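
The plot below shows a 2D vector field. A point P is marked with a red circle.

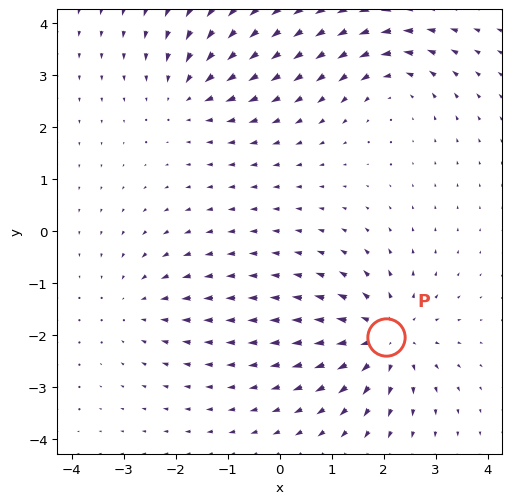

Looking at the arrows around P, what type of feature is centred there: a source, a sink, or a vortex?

At P (2.1, -2.0) the arrows spread outward. Divergence about +5, curl ≈0 — positive divergence with near-zero curl is a source.

source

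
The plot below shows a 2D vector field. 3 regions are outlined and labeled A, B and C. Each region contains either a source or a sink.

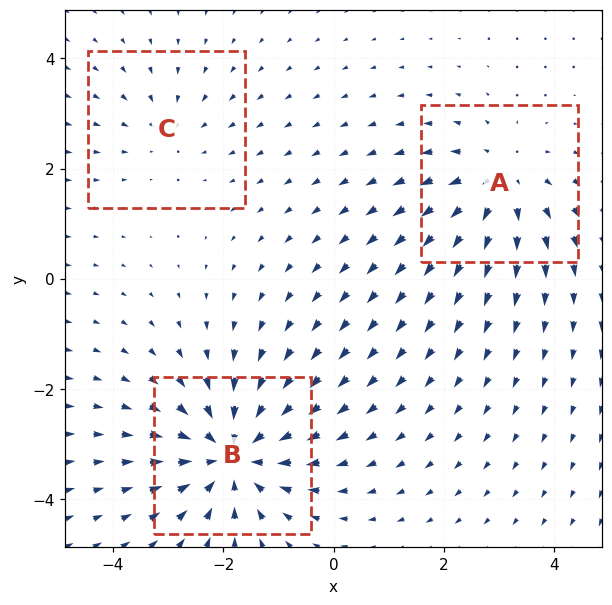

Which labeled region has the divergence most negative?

B

Divergence at each region's feature centre — A: about +3, B: about -5, C: about -2. Region B is most negative.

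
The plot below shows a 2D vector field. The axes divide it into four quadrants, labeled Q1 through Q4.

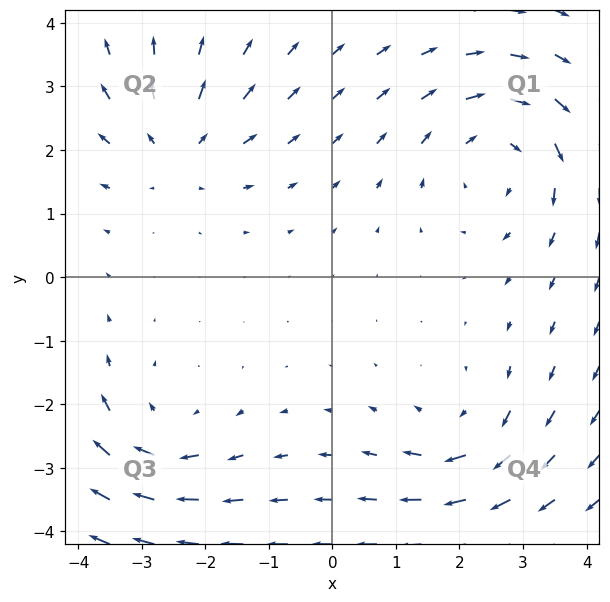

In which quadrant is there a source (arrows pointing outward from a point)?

Q2

The source sits at approximately (-2.4, 2.0), which lies in quadrant Q2. The divergence there is about +4, positive as expected for a source.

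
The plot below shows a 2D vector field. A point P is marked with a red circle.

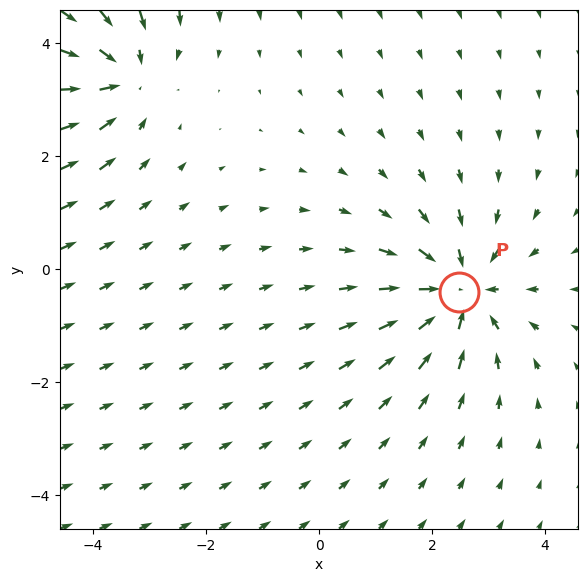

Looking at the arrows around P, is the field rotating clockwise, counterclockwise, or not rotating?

Near P at (2.5, -0.4) the arrows show no circulation. The curl there is ≈0.

not rotating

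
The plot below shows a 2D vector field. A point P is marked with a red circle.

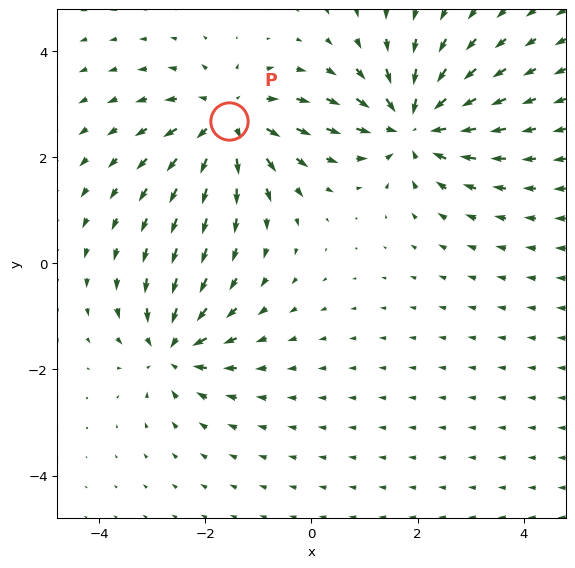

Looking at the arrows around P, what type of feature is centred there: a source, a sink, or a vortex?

At P (-1.6, 2.7) the arrows spread outward. Divergence about +5, curl ≈0 — positive divergence with near-zero curl is a source.

source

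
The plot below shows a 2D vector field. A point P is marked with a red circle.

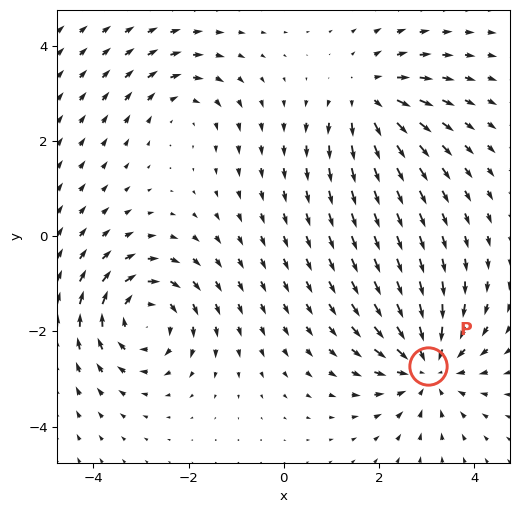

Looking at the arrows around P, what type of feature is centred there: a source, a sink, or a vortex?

sink

At P (3.0, -2.7) the arrows converge inward. Divergence about -5, curl ≈0 — negative divergence with near-zero curl is a sink.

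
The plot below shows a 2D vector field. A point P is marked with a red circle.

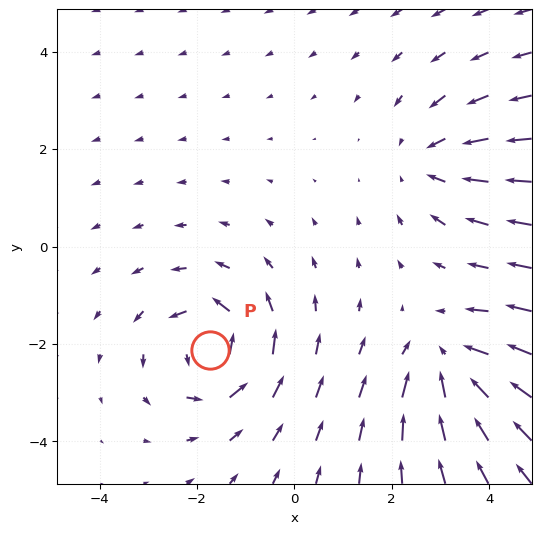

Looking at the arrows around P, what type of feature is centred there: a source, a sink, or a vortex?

vortex

At P (-1.7, -2.1) the arrows circulate counterclockwise. Divergence ≈0, curl about +4 — near-zero divergence with nonzero curl is a vortex.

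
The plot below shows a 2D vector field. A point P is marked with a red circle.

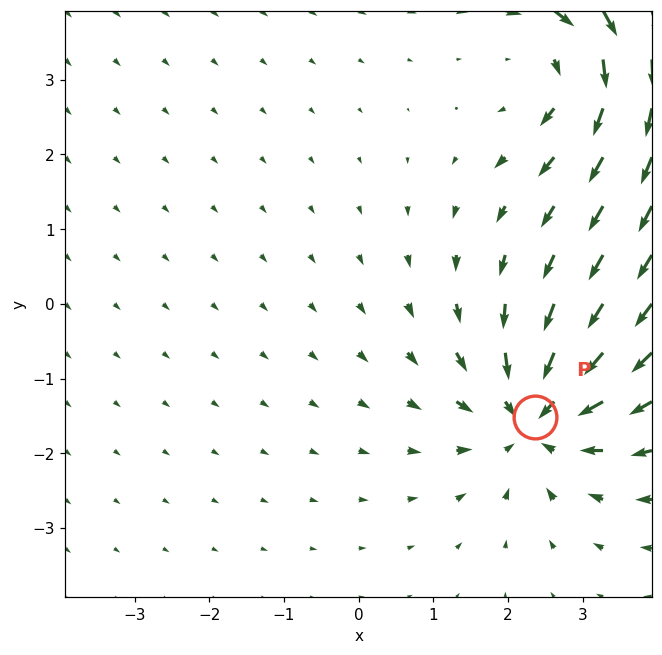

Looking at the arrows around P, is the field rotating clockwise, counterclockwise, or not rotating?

not rotating

Near P at (2.4, -1.5) the arrows show no circulation. The curl there is ≈0.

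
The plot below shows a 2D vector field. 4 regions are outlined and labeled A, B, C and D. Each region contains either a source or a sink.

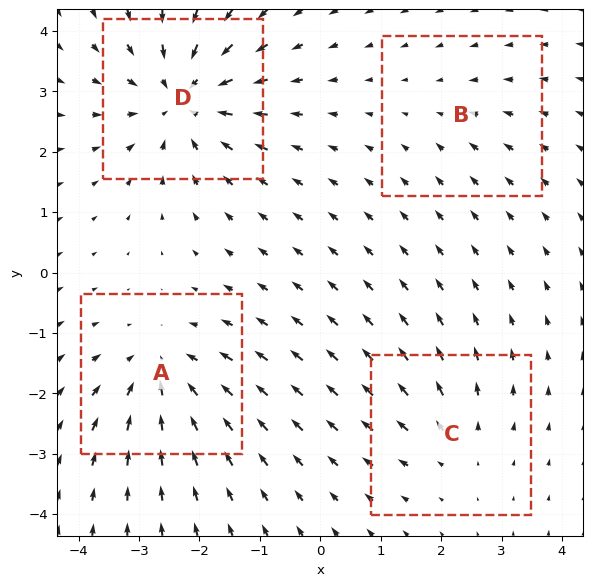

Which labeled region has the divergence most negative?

Divergence at each region's feature centre — A: about -5, B: about -2, C: about +3, D: about -7. Region D is most negative.

D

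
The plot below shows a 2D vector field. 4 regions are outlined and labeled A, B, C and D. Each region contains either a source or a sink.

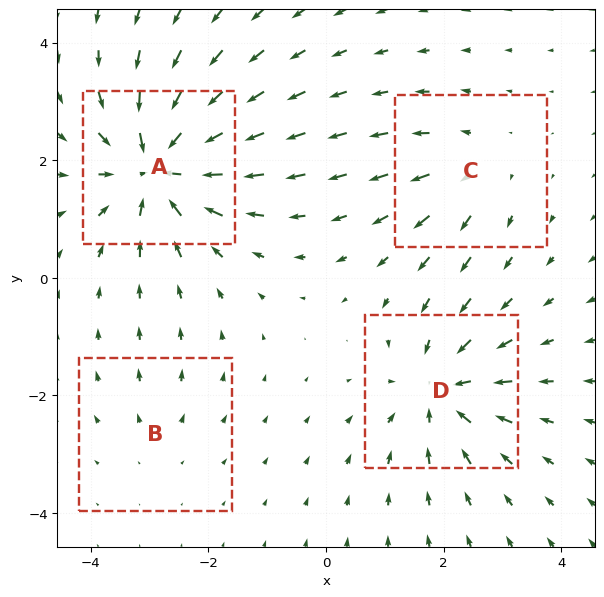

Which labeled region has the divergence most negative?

A

Divergence at each region's feature centre — A: about -8, B: about +2, C: about +3, D: about -6. Region A is most negative.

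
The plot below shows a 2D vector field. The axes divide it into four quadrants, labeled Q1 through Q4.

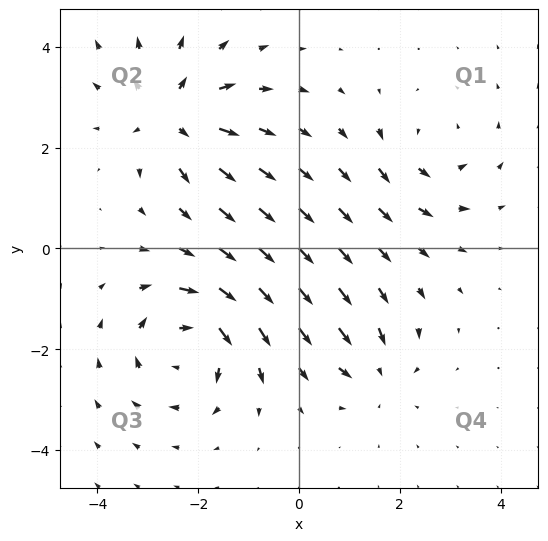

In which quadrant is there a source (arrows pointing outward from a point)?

Q2

The source sits at approximately (-2.5, 2.6), which lies in quadrant Q2. The divergence there is about +5, positive as expected for a source.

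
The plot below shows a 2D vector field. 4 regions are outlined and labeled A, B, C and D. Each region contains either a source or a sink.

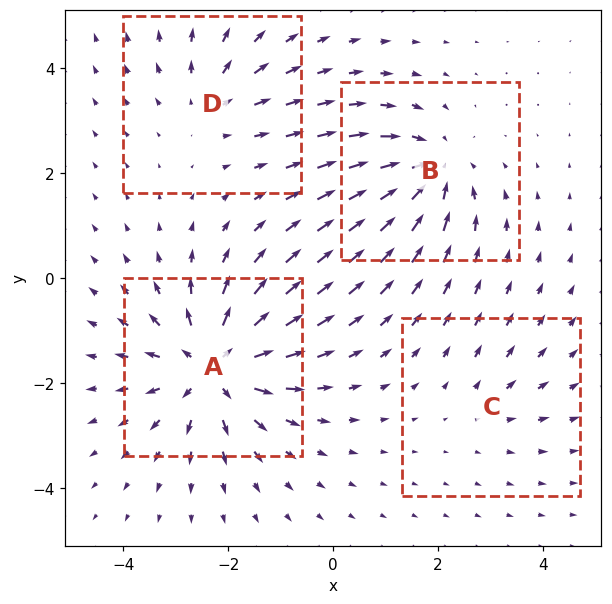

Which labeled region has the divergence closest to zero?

C

Divergence at each region's feature centre — A: about +7, B: about -5, C: about +2, D: about +3. Region C is closest to zero.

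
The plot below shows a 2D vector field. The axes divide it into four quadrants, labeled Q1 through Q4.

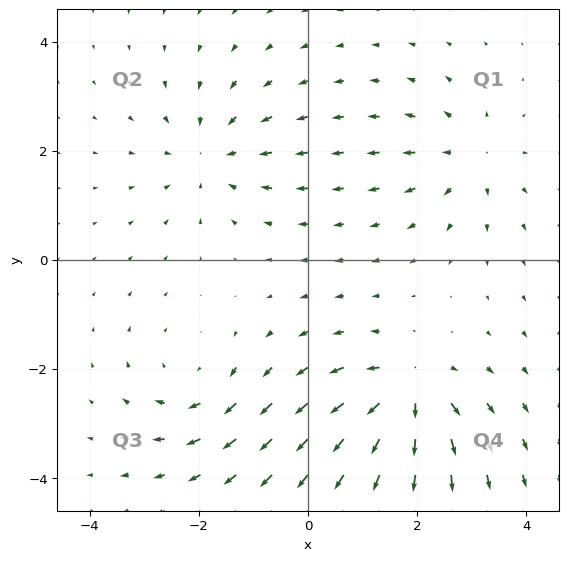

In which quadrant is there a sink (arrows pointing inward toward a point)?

Q2

The sink sits at approximately (-1.8, 1.9), which lies in quadrant Q2. The divergence there is about -4, negative as expected for a sink.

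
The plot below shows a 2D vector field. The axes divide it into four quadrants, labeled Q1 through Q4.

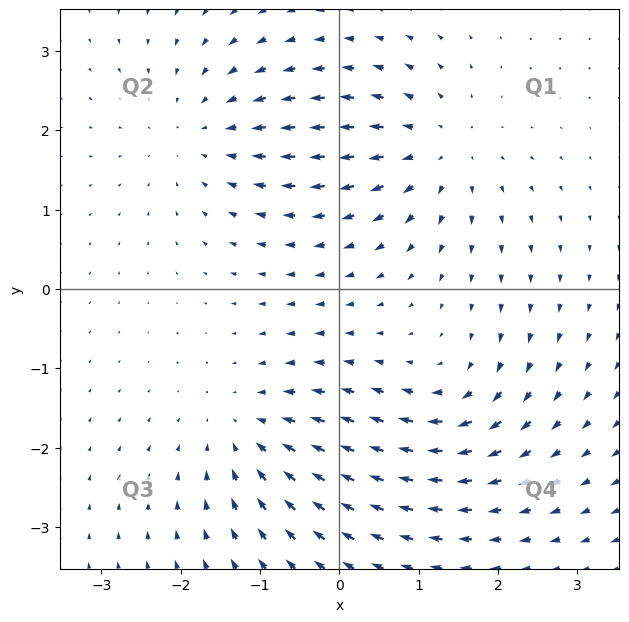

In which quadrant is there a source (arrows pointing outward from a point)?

The source sits at approximately (1.2, 1.8), which lies in quadrant Q1. The divergence there is about +4, positive as expected for a source.

Q1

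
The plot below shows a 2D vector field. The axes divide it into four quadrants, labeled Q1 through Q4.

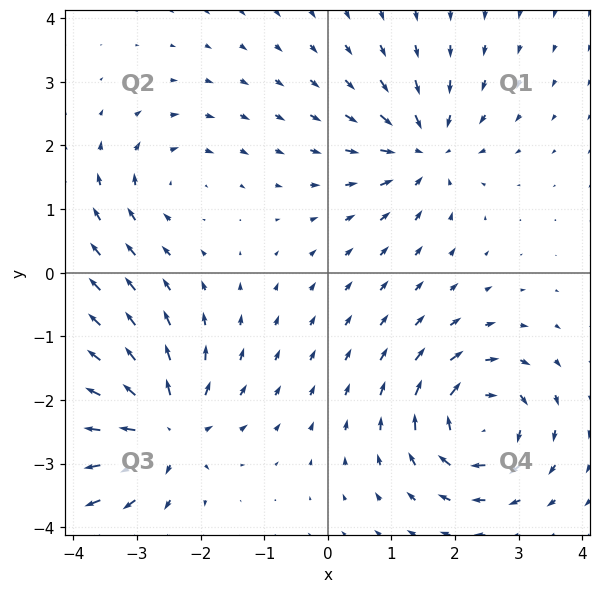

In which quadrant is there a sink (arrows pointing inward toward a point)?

The sink sits at approximately (1.5, 1.9), which lies in quadrant Q1. The divergence there is about -4, negative as expected for a sink.

Q1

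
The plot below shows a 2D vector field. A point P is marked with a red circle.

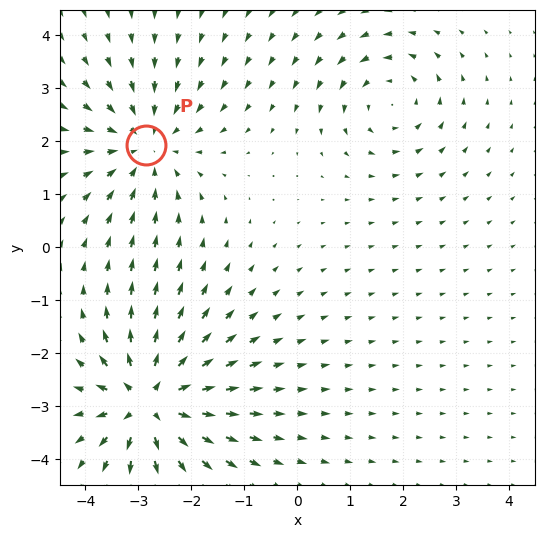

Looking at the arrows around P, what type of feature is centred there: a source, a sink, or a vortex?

sink

At P (-2.9, 1.9) the arrows converge inward. Divergence about -3, curl ≈0 — negative divergence with near-zero curl is a sink.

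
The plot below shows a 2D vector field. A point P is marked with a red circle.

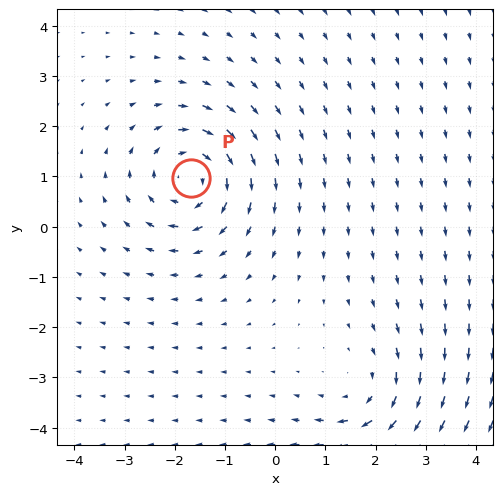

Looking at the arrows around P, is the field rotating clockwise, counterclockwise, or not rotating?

clockwise

Near P at (-1.7, 1.0) the arrows circulate clockwise. The curl (z-component) there is about -5; negative curl means clockwise rotation.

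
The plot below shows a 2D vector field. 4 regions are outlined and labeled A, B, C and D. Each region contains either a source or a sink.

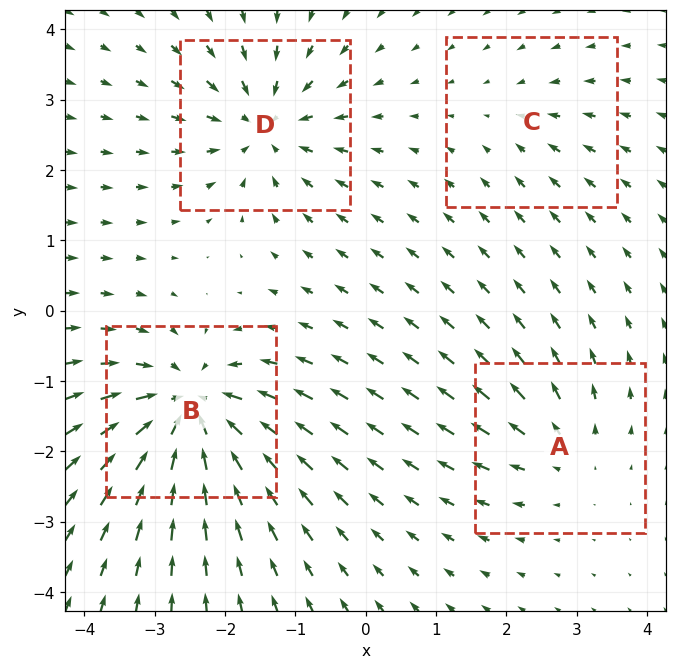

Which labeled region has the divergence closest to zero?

C

Divergence at each region's feature centre — A: about +4, B: about -9, C: about -2, D: about -6. Region C is closest to zero.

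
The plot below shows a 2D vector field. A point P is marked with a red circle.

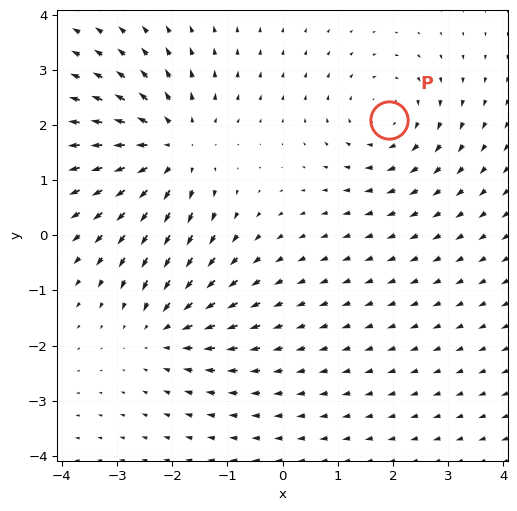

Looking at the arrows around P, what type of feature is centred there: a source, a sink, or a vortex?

At P (1.9, 2.1) the arrows circulate clockwise. Divergence ≈0, curl about -3 — near-zero divergence with nonzero curl is a vortex.

vortex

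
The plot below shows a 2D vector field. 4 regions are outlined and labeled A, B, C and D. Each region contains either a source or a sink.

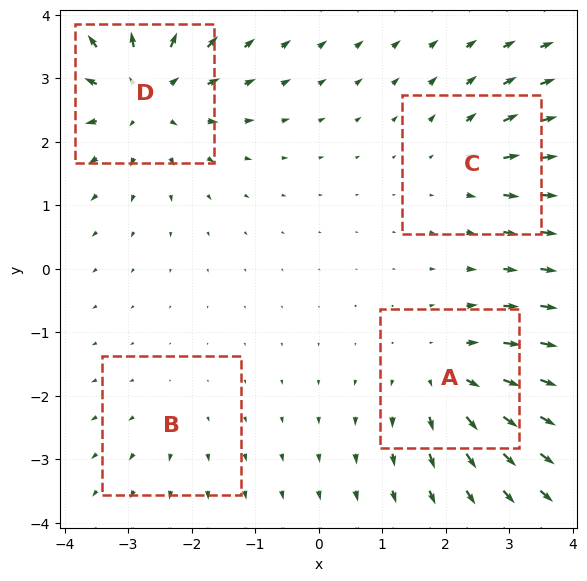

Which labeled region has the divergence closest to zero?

Divergence at each region's feature centre — A: about +5, B: about +2, C: about +3, D: about +6. Region B is closest to zero.

B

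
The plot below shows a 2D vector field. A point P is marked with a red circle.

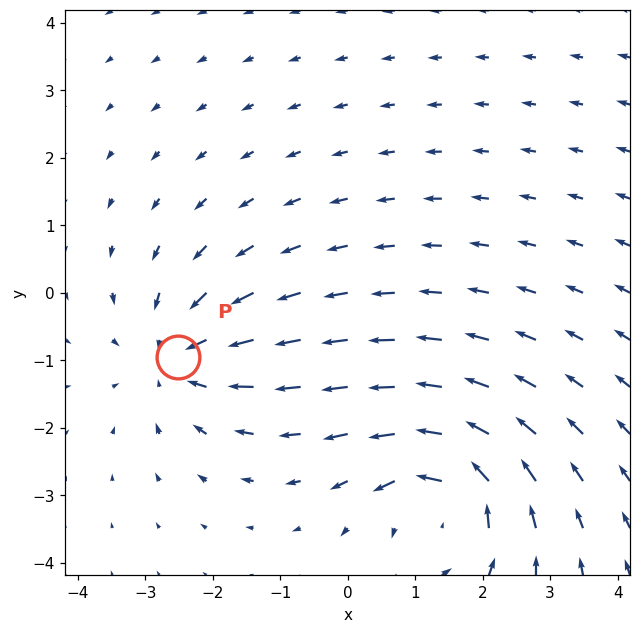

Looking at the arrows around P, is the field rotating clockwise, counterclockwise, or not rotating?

not rotating

Near P at (-2.5, -1.0) the arrows show no circulation. The curl there is ≈0.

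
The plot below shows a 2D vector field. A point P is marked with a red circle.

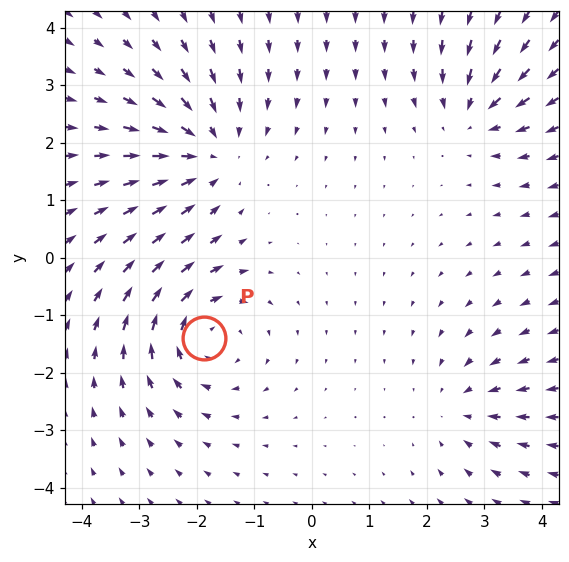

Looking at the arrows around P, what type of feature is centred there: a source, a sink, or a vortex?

vortex

At P (-1.9, -1.4) the arrows circulate clockwise. Divergence ≈0, curl about -5 — near-zero divergence with nonzero curl is a vortex.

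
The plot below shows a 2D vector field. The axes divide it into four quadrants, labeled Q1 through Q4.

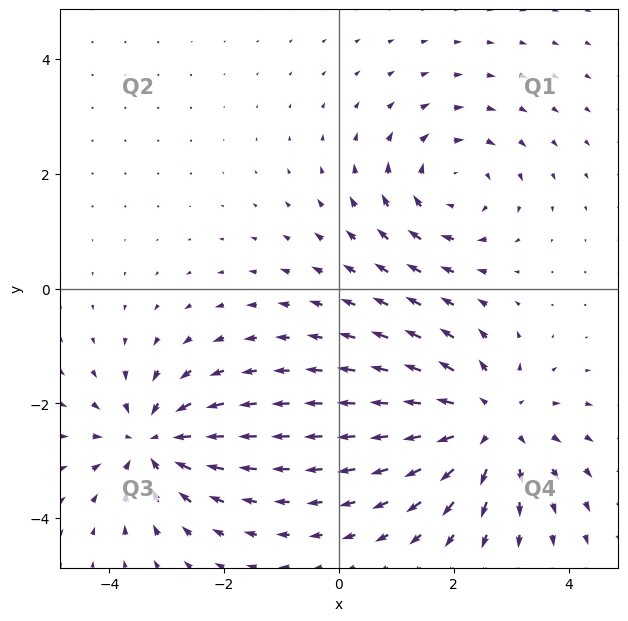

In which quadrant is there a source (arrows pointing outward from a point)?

The source sits at approximately (2.6, -2.4), which lies in quadrant Q4. The divergence there is about +4, positive as expected for a source.

Q4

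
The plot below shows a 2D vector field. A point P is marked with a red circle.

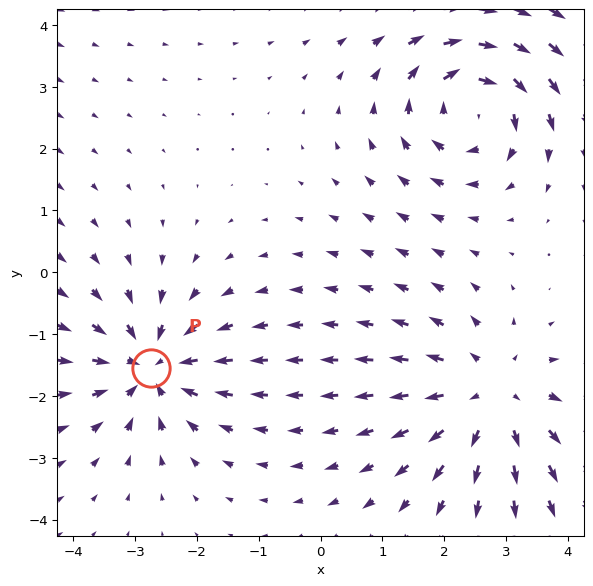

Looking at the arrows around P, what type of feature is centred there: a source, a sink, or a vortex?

At P (-2.7, -1.5) the arrows converge inward. Divergence about -5, curl ≈0 — negative divergence with near-zero curl is a sink.

sink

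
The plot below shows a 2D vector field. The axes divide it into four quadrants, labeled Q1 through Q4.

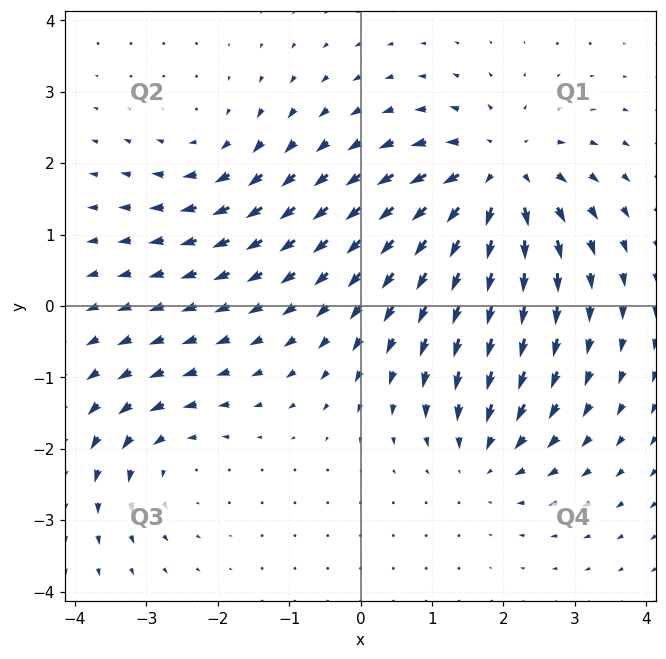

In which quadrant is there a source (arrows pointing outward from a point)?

Q1

The source sits at approximately (1.9, 1.8), which lies in quadrant Q1. The divergence there is about +5, positive as expected for a source.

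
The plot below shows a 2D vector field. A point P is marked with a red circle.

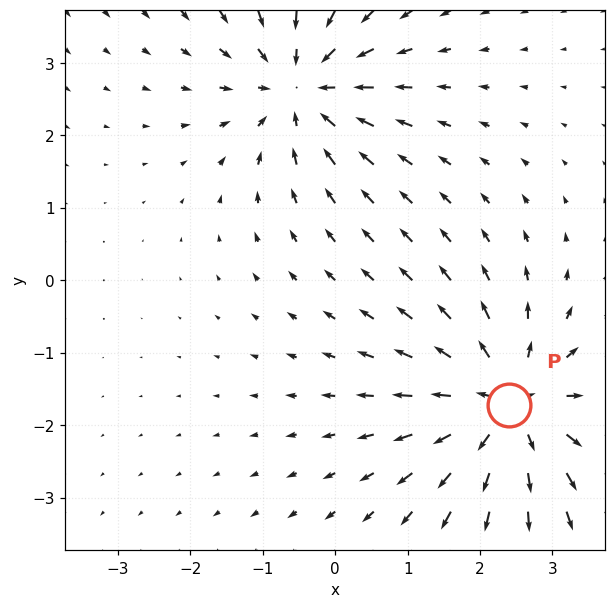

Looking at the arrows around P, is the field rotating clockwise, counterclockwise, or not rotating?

not rotating

Near P at (2.4, -1.7) the arrows show no circulation. The curl there is ≈0.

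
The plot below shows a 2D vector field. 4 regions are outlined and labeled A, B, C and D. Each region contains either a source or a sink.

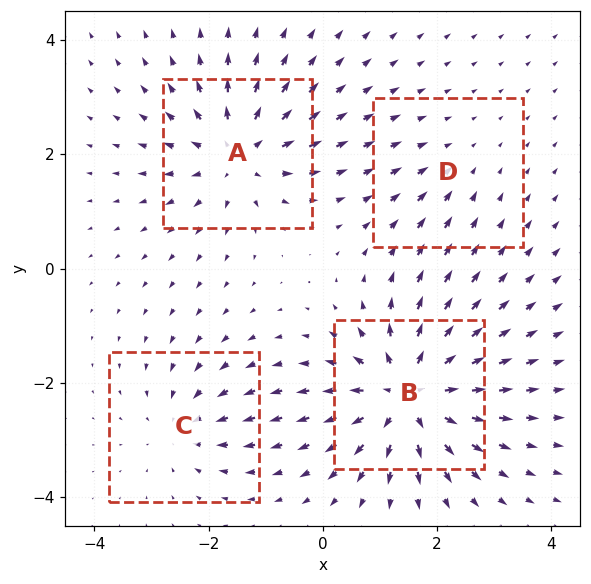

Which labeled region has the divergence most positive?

Divergence at each region's feature centre — A: about +6, B: about +7, C: about -4, D: about -2. Region B is most positive.

B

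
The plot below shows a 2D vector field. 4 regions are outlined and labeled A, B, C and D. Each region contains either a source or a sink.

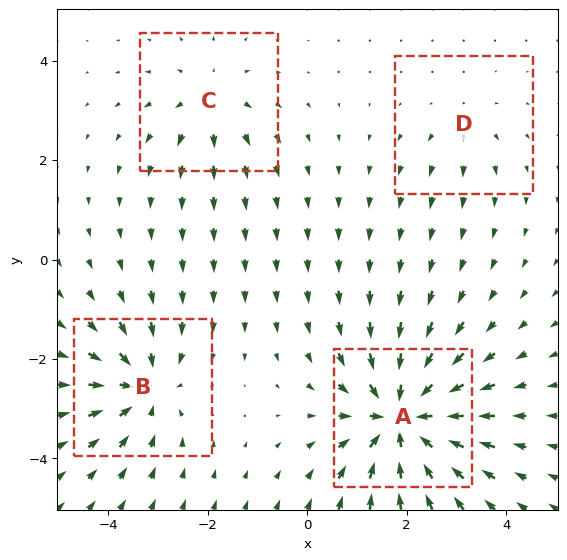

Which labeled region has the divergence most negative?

A

Divergence at each region's feature centre — A: about -8, B: about -5, C: about +3, D: about +2. Region A is most negative.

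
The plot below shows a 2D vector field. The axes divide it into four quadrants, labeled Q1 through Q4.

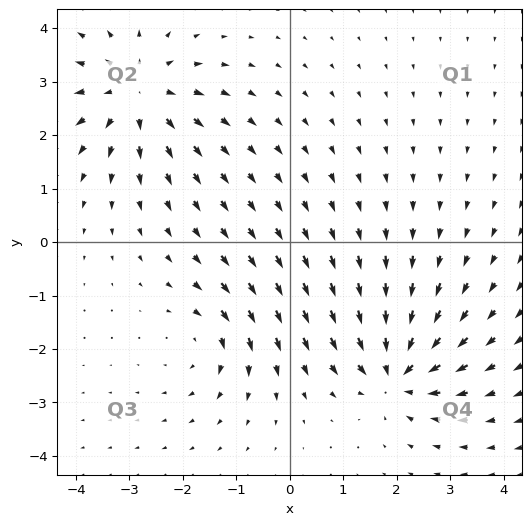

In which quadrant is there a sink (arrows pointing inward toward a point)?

Q4

The sink sits at approximately (2.0, -2.4), which lies in quadrant Q4. The divergence there is about -7, negative as expected for a sink.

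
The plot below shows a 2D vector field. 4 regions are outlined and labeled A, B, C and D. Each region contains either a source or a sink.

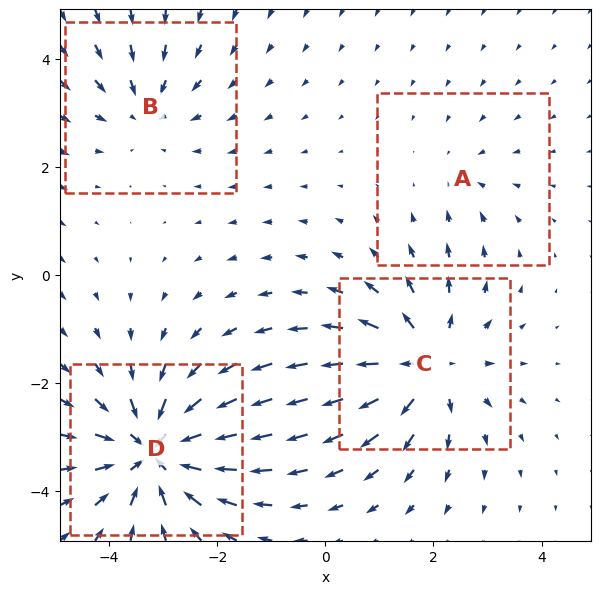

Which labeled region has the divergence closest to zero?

A

Divergence at each region's feature centre — A: about -2, B: about -3, C: about +5, D: about -6. Region A is closest to zero.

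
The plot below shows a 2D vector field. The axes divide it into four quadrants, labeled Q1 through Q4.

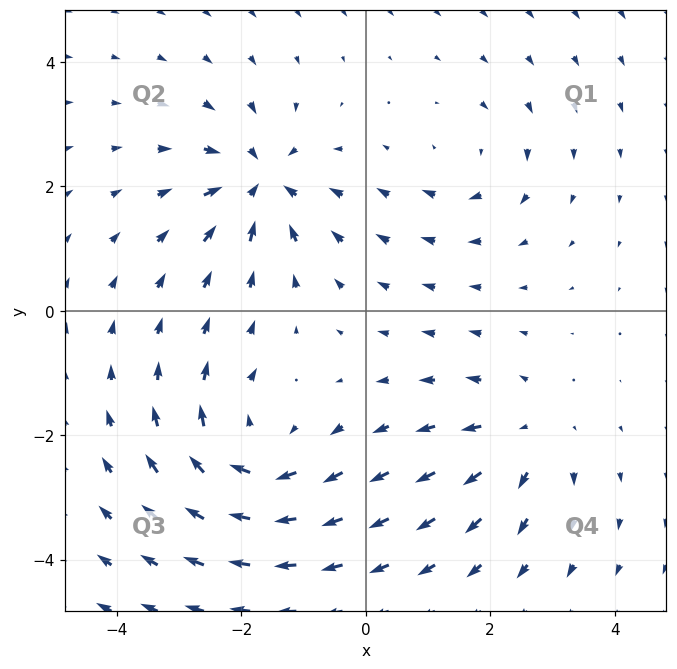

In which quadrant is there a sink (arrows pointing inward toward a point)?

The sink sits at approximately (-1.7, 2.1), which lies in quadrant Q2. The divergence there is about -6, negative as expected for a sink.

Q2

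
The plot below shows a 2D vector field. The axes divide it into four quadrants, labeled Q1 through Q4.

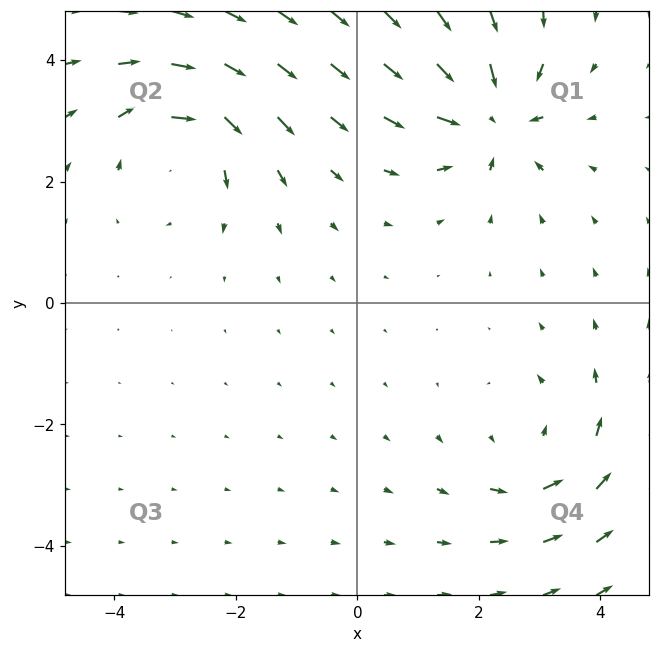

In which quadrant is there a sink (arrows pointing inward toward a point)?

The sink sits at approximately (2.2, 3.1), which lies in quadrant Q1. The divergence there is about -6, negative as expected for a sink.

Q1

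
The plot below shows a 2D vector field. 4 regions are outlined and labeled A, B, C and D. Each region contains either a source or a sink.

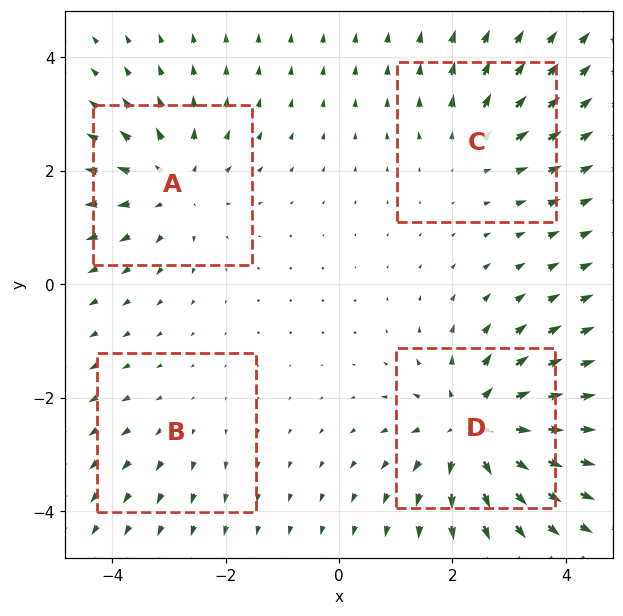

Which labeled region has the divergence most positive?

D

Divergence at each region's feature centre — A: about +5, B: about +2, C: about +3, D: about +7. Region D is most positive.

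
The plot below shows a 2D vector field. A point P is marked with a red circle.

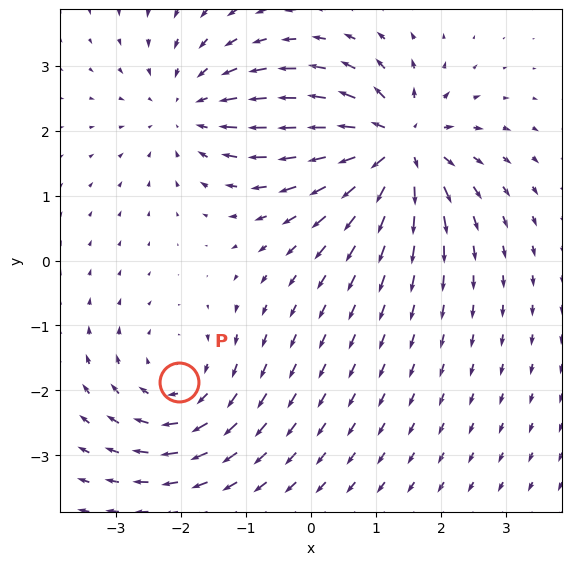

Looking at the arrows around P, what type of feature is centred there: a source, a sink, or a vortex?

vortex

At P (-2.0, -1.9) the arrows circulate clockwise. Divergence ≈0, curl about -2 — near-zero divergence with nonzero curl is a vortex.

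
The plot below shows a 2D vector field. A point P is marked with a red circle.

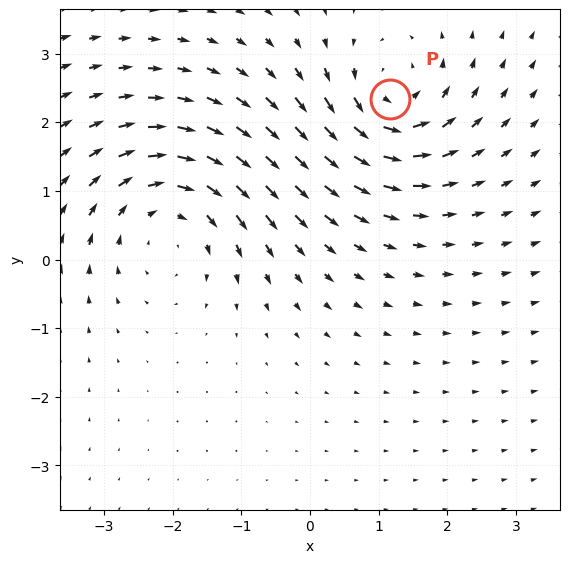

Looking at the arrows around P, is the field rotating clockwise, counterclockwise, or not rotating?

Near P at (1.2, 2.3) the arrows circulate counterclockwise. The curl (z-component) there is about +4; positive curl means counterclockwise rotation.

counterclockwise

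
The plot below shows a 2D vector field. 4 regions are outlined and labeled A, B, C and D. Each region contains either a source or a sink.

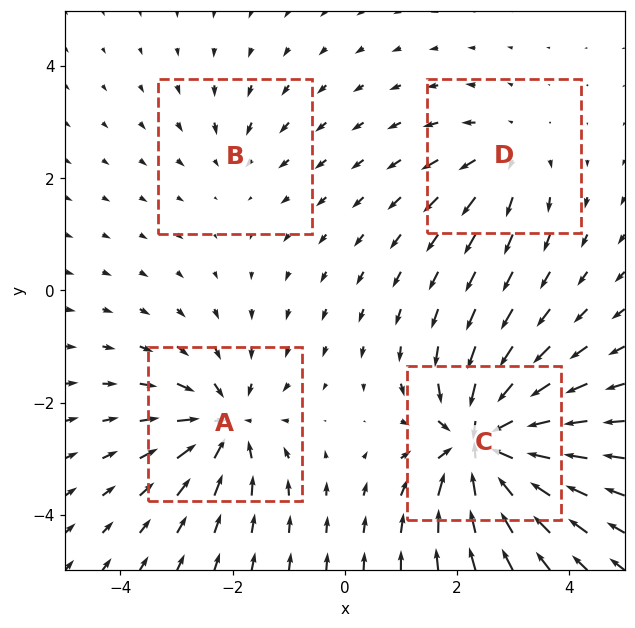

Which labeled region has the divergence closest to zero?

Divergence at each region's feature centre — A: about -6, B: about -2, C: about -9, D: about +4. Region B is closest to zero.

B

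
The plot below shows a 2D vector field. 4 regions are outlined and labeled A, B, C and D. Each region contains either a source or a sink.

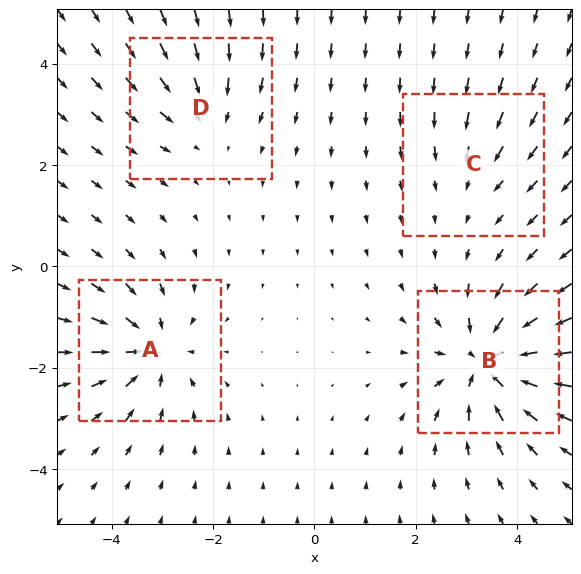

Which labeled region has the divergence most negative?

Divergence at each region's feature centre — A: about -5, B: about -7, C: about -2, D: about -4. Region B is most negative.

B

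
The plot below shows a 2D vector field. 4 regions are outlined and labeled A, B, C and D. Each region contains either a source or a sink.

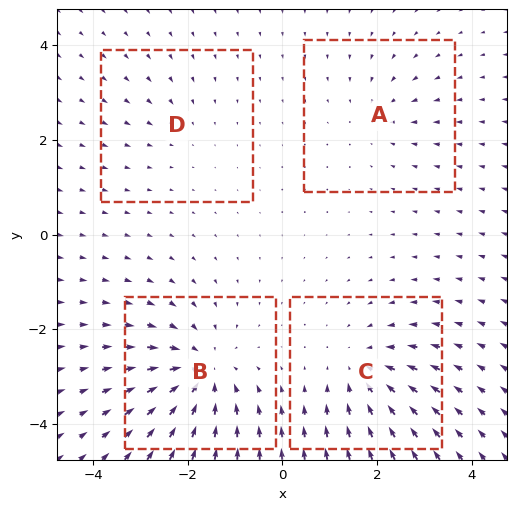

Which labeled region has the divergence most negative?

Divergence at each region's feature centre — A: about -3, B: about -6, C: about -5, D: about -2. Region B is most negative.

B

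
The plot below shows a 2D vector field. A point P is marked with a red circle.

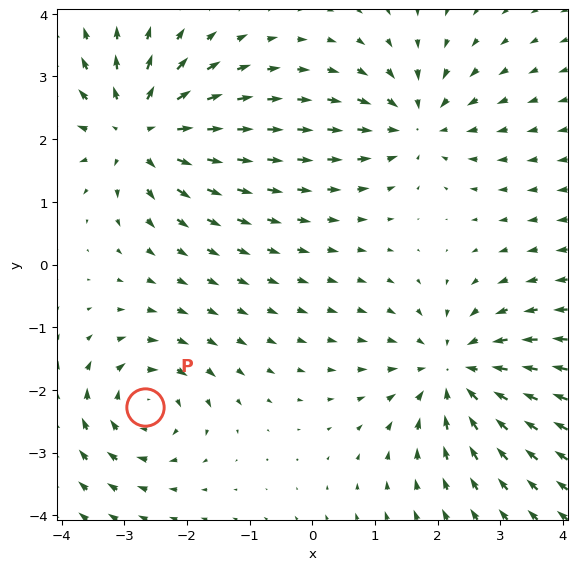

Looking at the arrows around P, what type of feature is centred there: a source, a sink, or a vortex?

vortex

At P (-2.7, -2.3) the arrows circulate clockwise. Divergence ≈0, curl about -4 — near-zero divergence with nonzero curl is a vortex.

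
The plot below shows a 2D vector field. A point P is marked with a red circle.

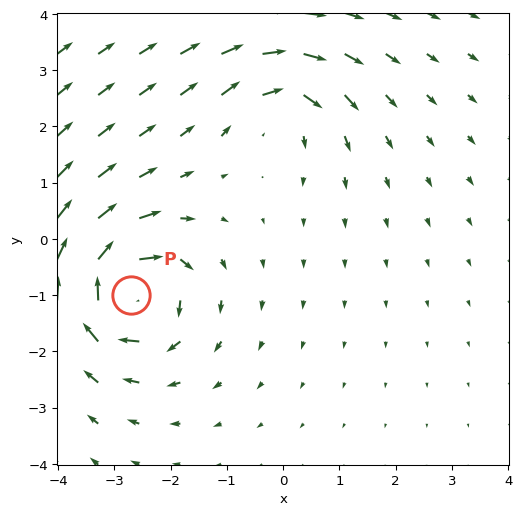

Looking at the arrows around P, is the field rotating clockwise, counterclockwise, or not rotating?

Near P at (-2.7, -1.0) the arrows circulate clockwise. The curl (z-component) there is about -6; negative curl means clockwise rotation.

clockwise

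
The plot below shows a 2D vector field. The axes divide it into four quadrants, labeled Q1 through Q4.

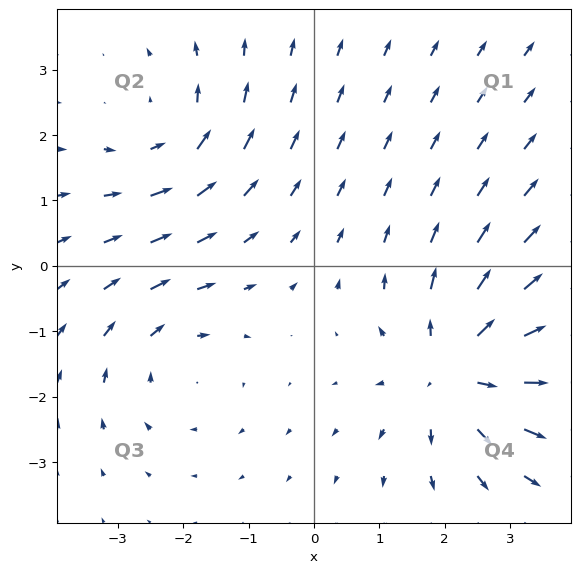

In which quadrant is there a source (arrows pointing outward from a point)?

Q4

The source sits at approximately (2.2, -1.6), which lies in quadrant Q4. The divergence there is about +4, positive as expected for a source.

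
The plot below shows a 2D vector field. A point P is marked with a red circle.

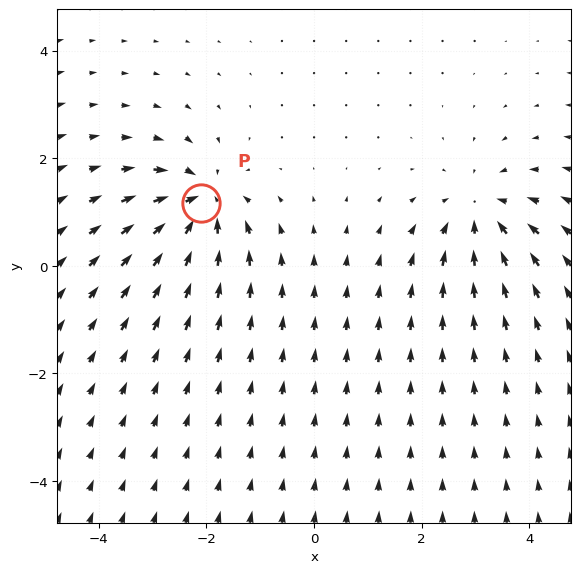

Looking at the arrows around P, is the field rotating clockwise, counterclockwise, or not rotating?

Near P at (-2.1, 1.2) the arrows show no circulation. The curl there is ≈0.

not rotating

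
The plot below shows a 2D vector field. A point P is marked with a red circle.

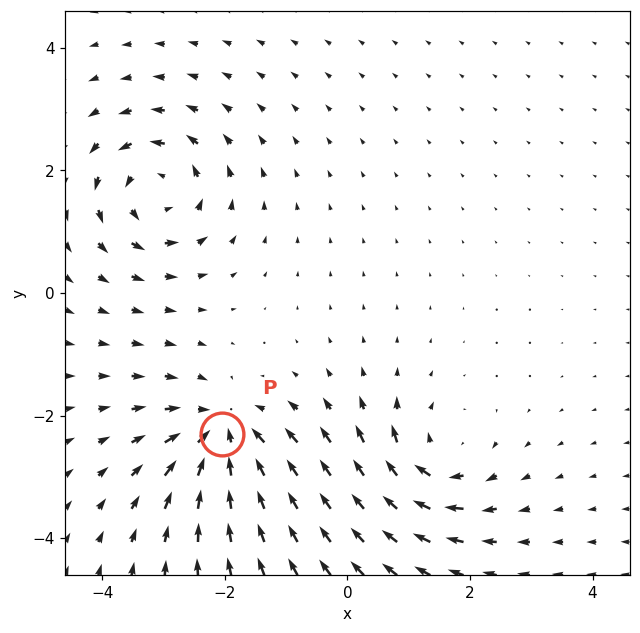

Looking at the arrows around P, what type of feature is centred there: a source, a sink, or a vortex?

sink

At P (-2.0, -2.3) the arrows converge inward. Divergence about -6, curl ≈0 — negative divergence with near-zero curl is a sink.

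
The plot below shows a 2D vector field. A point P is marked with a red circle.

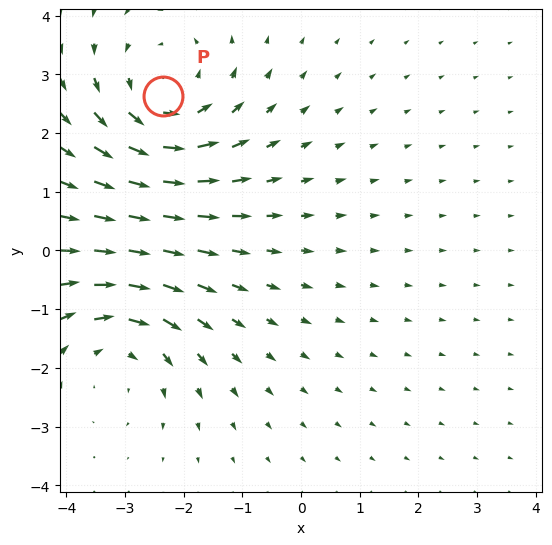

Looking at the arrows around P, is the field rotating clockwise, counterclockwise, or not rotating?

Near P at (-2.4, 2.6) the arrows circulate counterclockwise. The curl (z-component) there is about +3; positive curl means counterclockwise rotation.

counterclockwise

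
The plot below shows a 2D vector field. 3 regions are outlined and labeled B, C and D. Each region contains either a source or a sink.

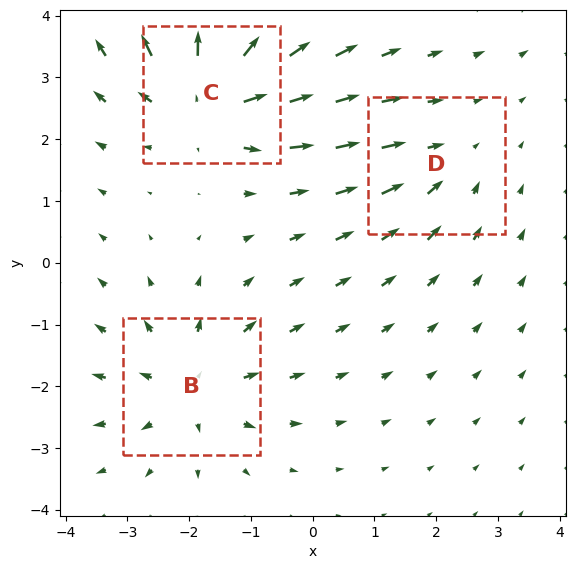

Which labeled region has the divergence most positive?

C

Divergence at each region's feature centre — B: about +3, C: about +5, D: about -2. Region C is most positive.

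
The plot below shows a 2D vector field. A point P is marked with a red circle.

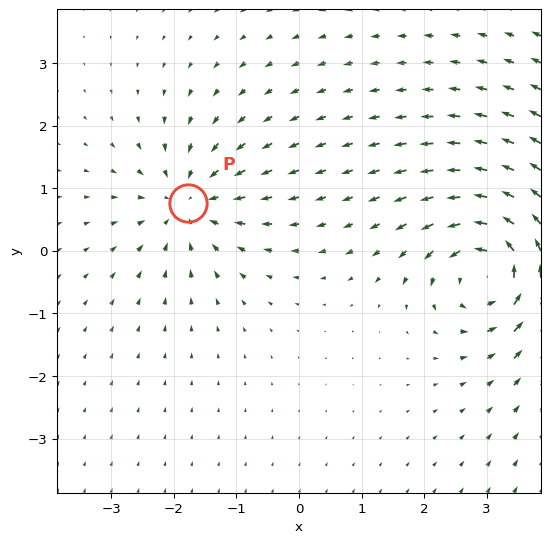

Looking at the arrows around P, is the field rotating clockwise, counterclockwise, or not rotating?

not rotating

Near P at (-1.8, 0.8) the arrows show no circulation. The curl there is ≈0.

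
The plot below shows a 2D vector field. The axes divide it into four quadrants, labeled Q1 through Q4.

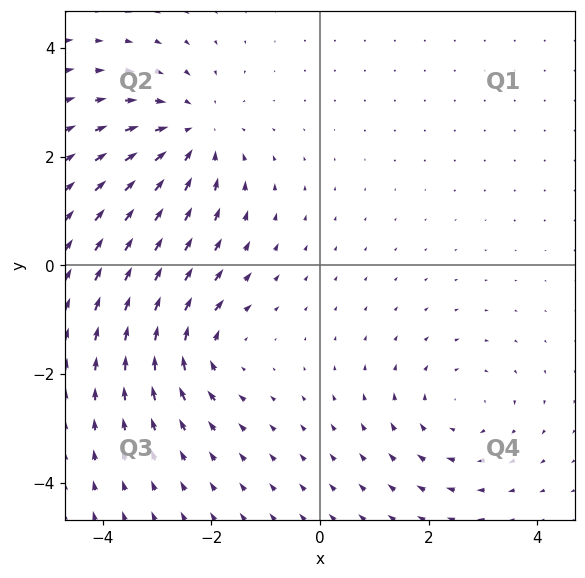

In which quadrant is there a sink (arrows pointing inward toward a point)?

Q2

The sink sits at approximately (-2.4, 2.4), which lies in quadrant Q2. The divergence there is about -4, negative as expected for a sink.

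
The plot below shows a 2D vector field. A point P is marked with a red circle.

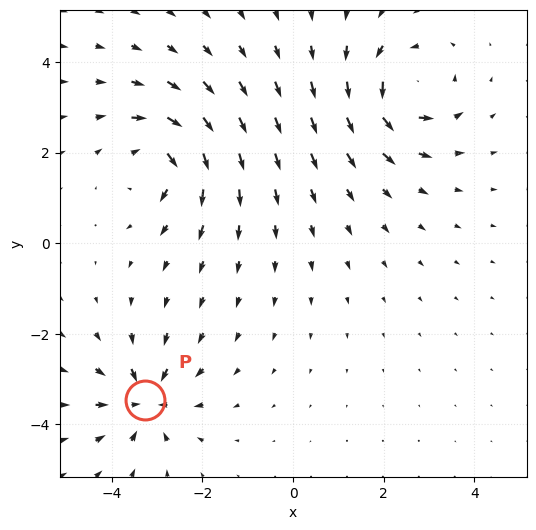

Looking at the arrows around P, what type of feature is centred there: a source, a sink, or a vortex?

At P (-3.3, -3.5) the arrows converge inward. Divergence about -4, curl ≈0 — negative divergence with near-zero curl is a sink.

sink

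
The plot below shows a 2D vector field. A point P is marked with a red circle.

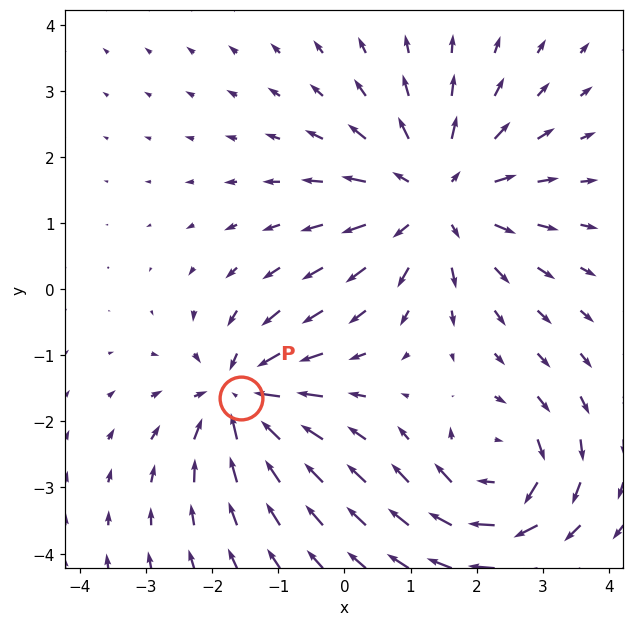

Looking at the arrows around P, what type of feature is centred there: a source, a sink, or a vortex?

At P (-1.6, -1.6) the arrows converge inward. Divergence about -5, curl ≈0 — negative divergence with near-zero curl is a sink.

sink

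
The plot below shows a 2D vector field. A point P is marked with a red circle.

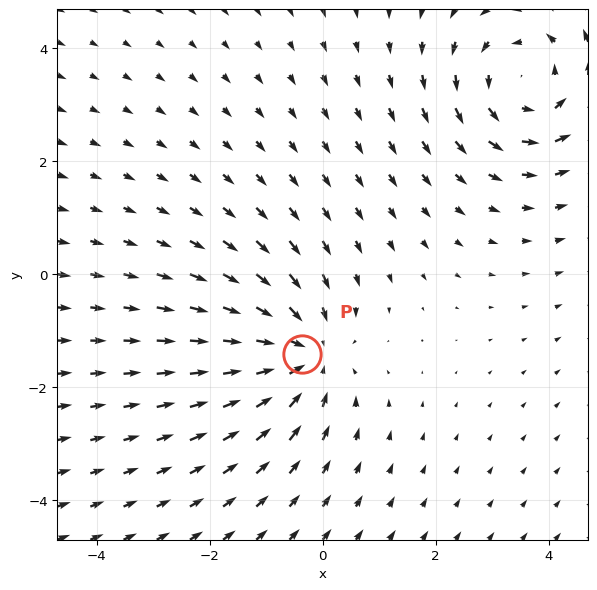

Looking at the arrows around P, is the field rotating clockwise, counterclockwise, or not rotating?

not rotating

Near P at (-0.4, -1.4) the arrows show no circulation. The curl there is ≈0.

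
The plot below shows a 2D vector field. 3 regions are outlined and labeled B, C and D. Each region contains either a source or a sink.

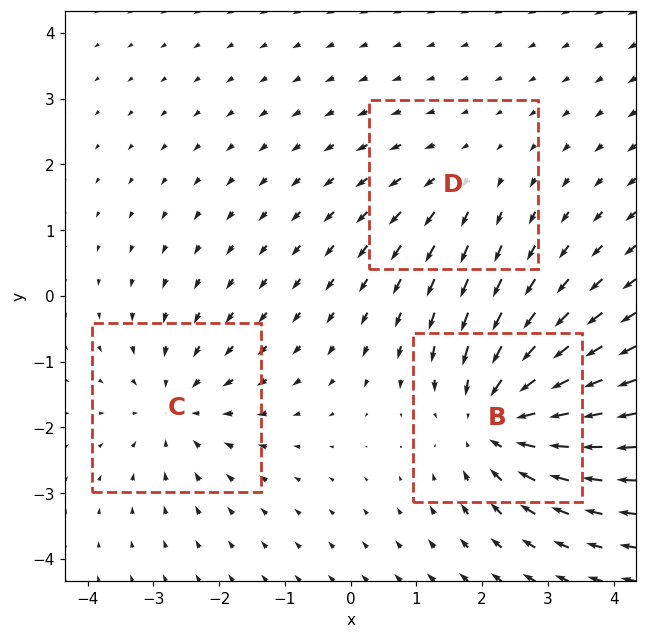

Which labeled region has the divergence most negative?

B

Divergence at each region's feature centre — B: about -5, C: about -3, D: about +2. Region B is most negative.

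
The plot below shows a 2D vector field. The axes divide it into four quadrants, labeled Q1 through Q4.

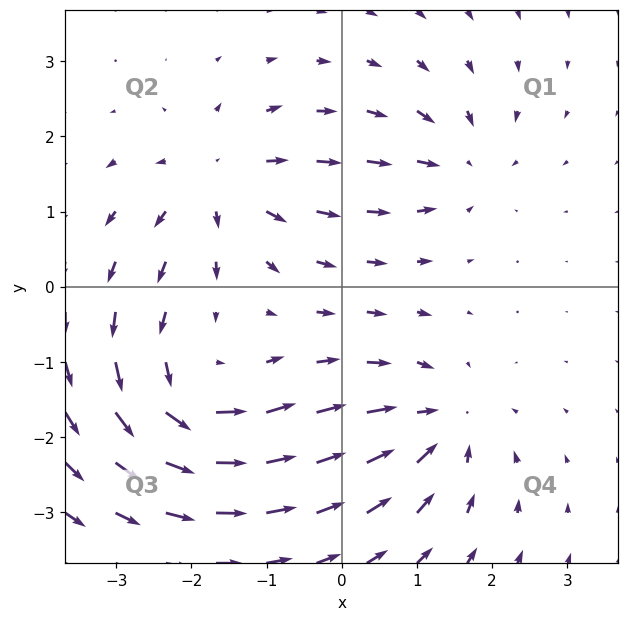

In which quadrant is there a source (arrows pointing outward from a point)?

Q2

The source sits at approximately (-1.6, 1.4), which lies in quadrant Q2. The divergence there is about +5, positive as expected for a source.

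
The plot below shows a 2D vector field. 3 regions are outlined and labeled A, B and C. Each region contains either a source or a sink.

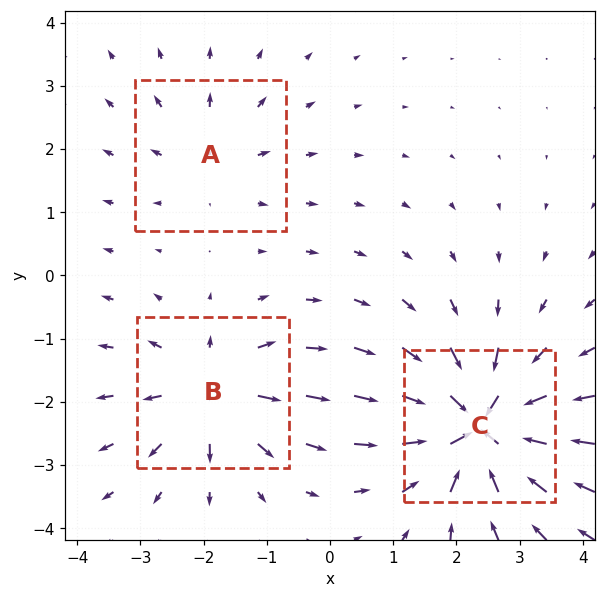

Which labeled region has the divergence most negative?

Divergence at each region's feature centre — A: about +2, B: about +4, C: about -6. Region C is most negative.

C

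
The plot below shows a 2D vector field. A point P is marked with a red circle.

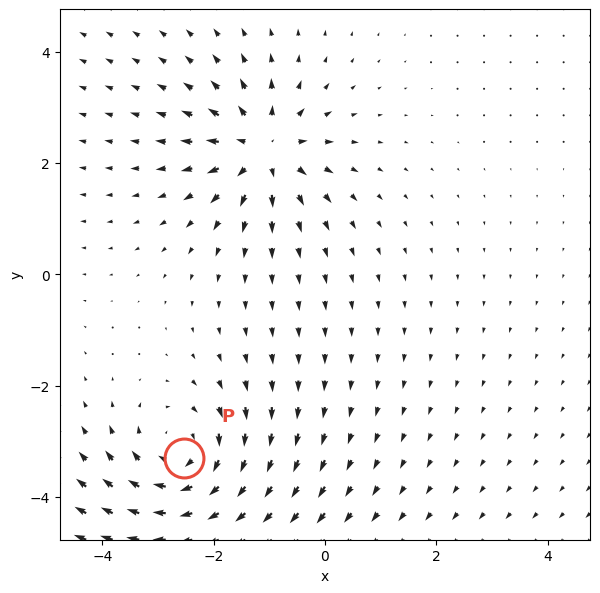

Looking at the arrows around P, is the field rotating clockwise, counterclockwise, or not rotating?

Near P at (-2.5, -3.3) the arrows circulate clockwise. The curl (z-component) there is about -5; negative curl means clockwise rotation.

clockwise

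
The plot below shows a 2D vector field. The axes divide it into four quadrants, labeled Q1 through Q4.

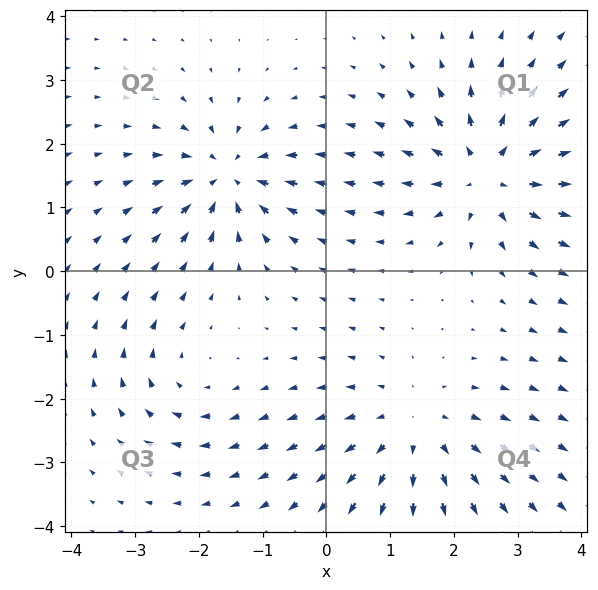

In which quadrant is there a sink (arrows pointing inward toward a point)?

The sink sits at approximately (-1.6, 1.5), which lies in quadrant Q2. The divergence there is about -5, negative as expected for a sink.

Q2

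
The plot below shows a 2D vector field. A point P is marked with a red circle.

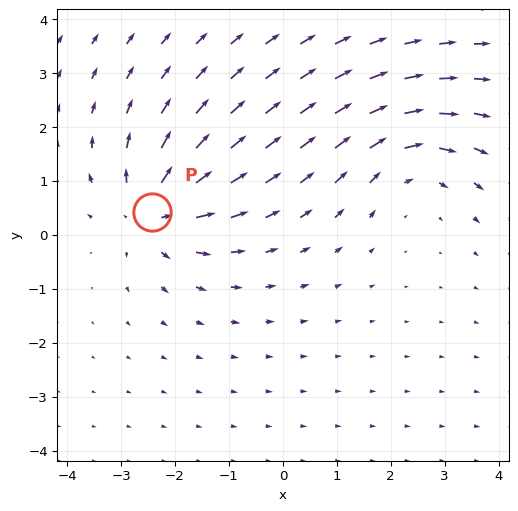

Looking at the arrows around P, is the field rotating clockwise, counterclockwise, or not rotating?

not rotating

Near P at (-2.4, 0.4) the arrows show no circulation. The curl there is ≈0.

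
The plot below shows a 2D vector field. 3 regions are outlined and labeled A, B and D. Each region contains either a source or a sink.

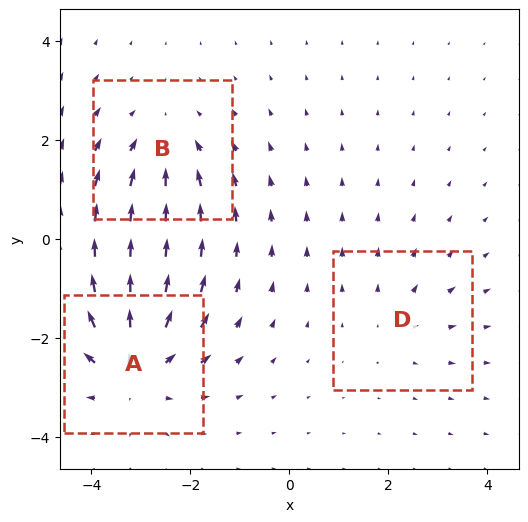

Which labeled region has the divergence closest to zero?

D

Divergence at each region's feature centre — A: about +4, B: about -3, D: about +2. Region D is closest to zero.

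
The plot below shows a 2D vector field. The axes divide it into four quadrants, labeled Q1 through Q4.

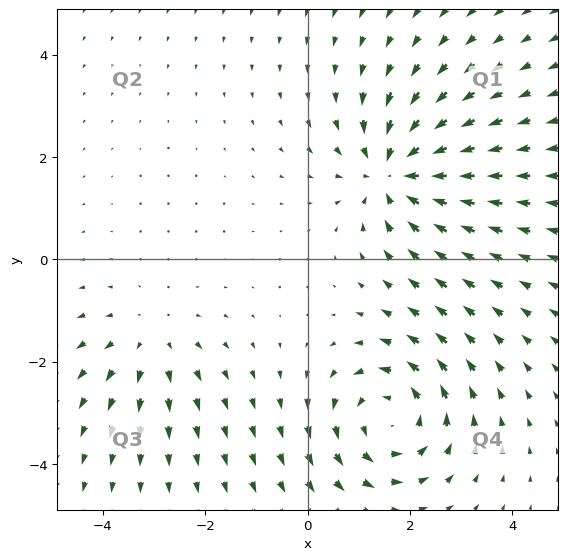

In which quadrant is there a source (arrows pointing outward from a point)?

Q3

The source sits at approximately (-3.1, -1.6), which lies in quadrant Q3. The divergence there is about +3, positive as expected for a source.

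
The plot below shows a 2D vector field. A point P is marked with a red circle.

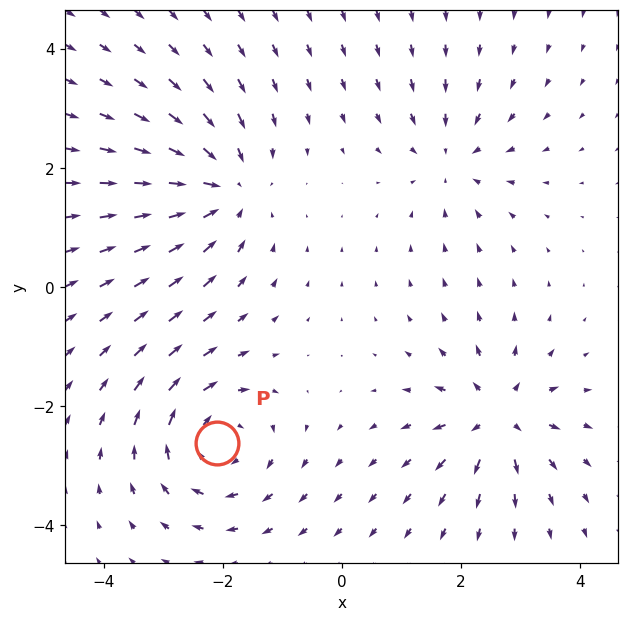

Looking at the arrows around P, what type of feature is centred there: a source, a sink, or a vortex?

At P (-2.1, -2.6) the arrows circulate clockwise. Divergence ≈0, curl about -4 — near-zero divergence with nonzero curl is a vortex.

vortex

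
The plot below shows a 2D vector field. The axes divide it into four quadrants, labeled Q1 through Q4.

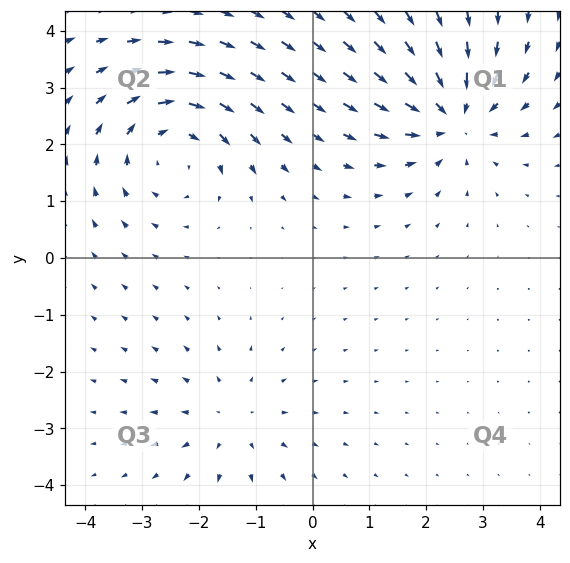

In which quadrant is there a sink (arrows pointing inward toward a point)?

Q1

The sink sits at approximately (2.5, 2.5), which lies in quadrant Q1. The divergence there is about -5, negative as expected for a sink.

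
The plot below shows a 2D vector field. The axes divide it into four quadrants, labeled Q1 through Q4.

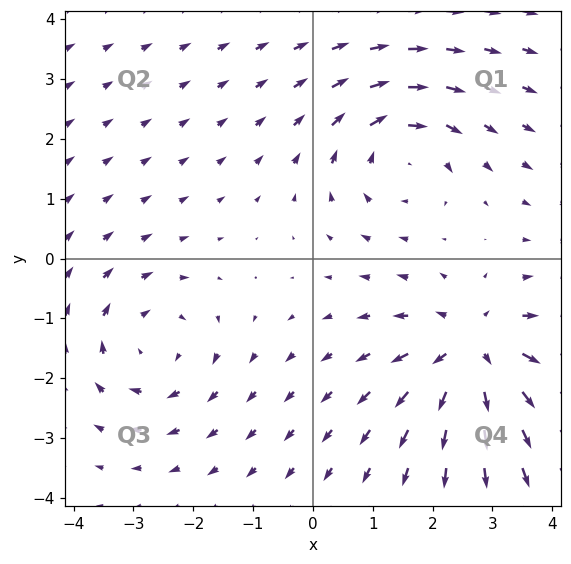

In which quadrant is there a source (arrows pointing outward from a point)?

Q4

The source sits at approximately (2.7, -1.5), which lies in quadrant Q4. The divergence there is about +4, positive as expected for a source.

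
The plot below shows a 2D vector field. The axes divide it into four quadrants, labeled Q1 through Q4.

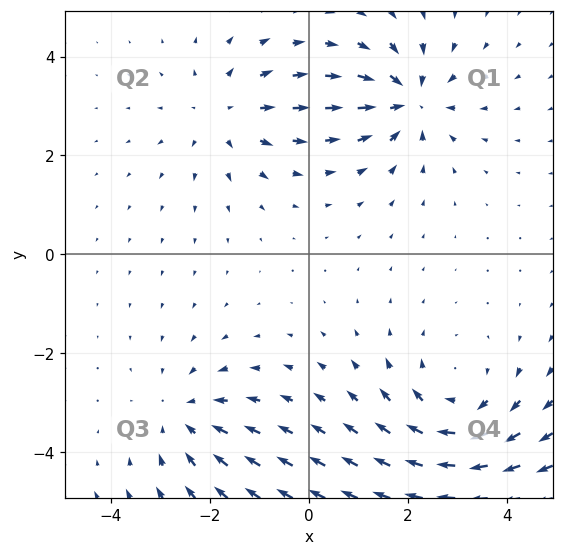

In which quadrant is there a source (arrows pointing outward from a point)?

The source sits at approximately (-1.7, 2.8), which lies in quadrant Q2. The divergence there is about +2, positive as expected for a source.

Q2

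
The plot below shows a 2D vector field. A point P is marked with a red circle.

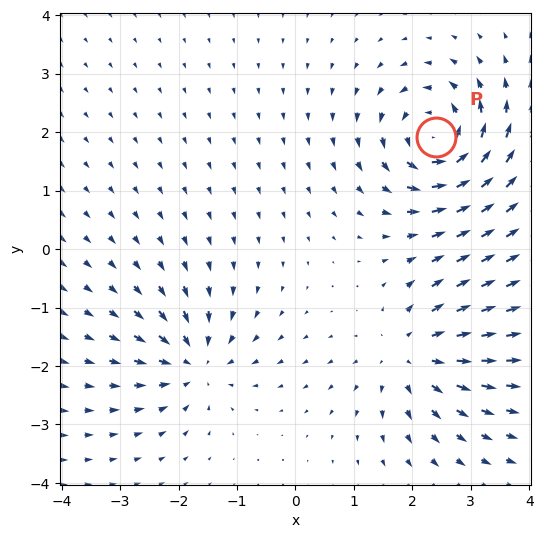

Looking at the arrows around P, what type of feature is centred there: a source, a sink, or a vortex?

At P (2.4, 1.9) the arrows circulate counterclockwise. Divergence ≈0, curl about +6 — near-zero divergence with nonzero curl is a vortex.

vortex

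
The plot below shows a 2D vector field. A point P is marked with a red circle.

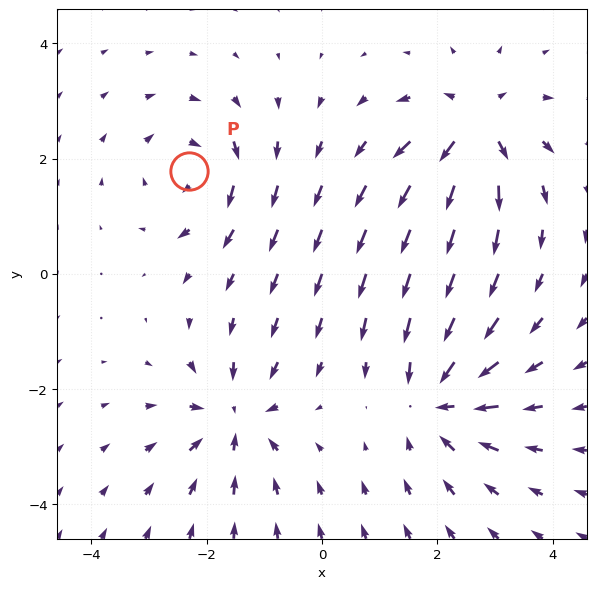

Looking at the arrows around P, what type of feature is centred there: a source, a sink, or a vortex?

vortex

At P (-2.3, 1.8) the arrows circulate clockwise. Divergence ≈0, curl about -4 — near-zero divergence with nonzero curl is a vortex.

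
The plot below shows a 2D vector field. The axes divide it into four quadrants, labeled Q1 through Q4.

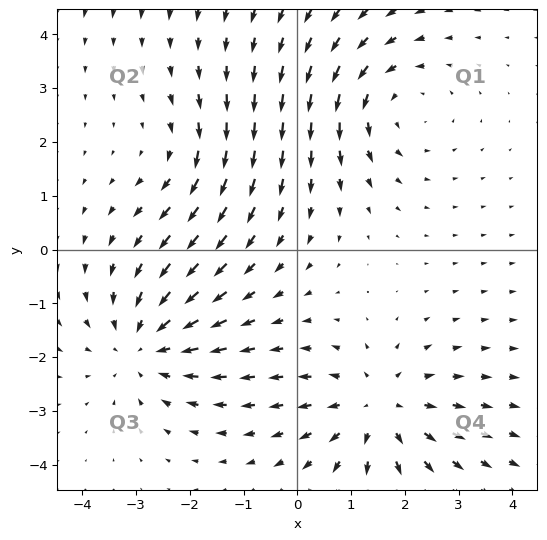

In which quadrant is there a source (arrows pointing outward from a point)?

Q4

The source sits at approximately (1.5, -3.0), which lies in quadrant Q4. The divergence there is about +4, positive as expected for a source.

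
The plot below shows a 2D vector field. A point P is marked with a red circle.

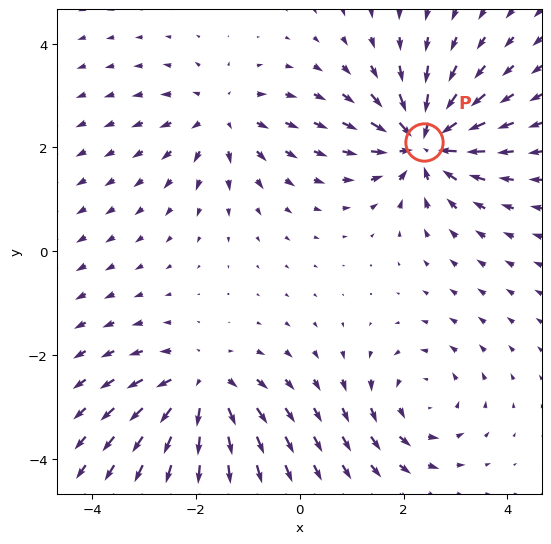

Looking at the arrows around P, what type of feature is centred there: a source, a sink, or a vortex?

At P (2.4, 2.1) the arrows converge inward. Divergence about -6, curl ≈0 — negative divergence with near-zero curl is a sink.

sink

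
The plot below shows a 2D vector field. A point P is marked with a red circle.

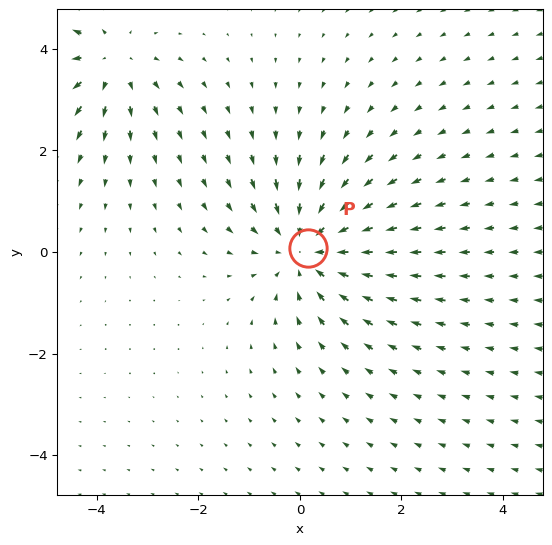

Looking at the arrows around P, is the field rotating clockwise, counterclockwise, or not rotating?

Near P at (0.2, 0.1) the arrows show no circulation. The curl there is ≈0.

not rotating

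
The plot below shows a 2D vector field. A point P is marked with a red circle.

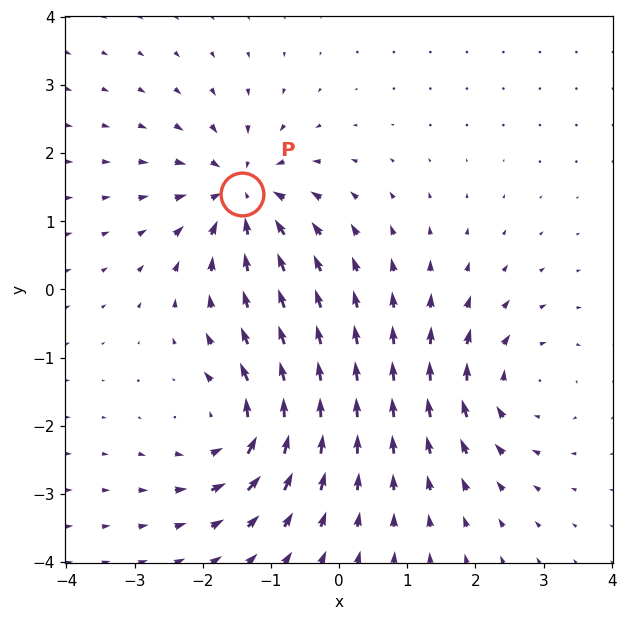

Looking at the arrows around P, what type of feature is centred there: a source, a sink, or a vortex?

sink

At P (-1.4, 1.4) the arrows converge inward. Divergence about -5, curl ≈0 — negative divergence with near-zero curl is a sink.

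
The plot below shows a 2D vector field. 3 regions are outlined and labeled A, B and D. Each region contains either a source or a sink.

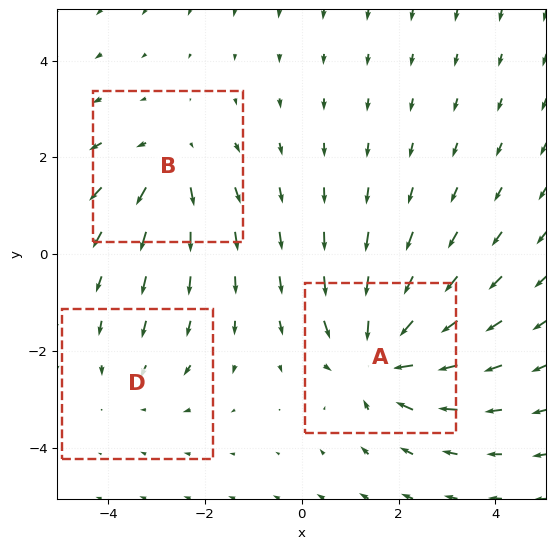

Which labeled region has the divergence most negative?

Divergence at each region's feature centre — A: about -5, B: about +3, D: about -2. Region A is most negative.

A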